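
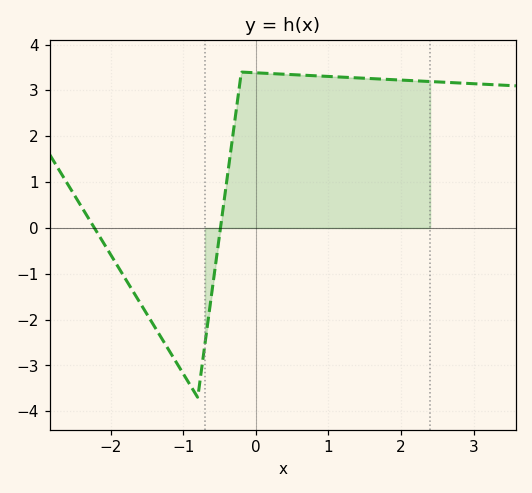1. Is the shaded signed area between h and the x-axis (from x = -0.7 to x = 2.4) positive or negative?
positive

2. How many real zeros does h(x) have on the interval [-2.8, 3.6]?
2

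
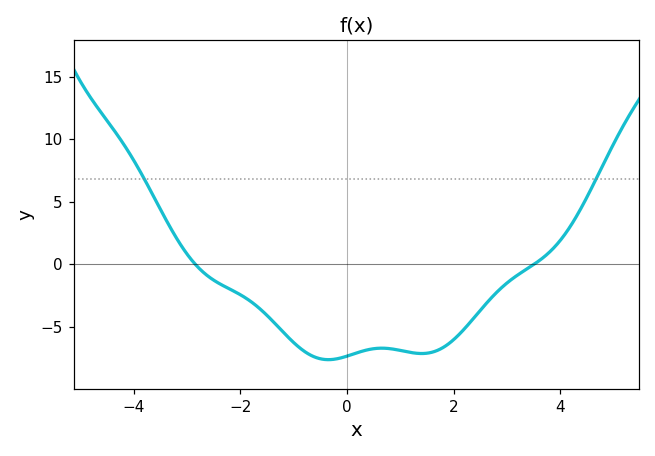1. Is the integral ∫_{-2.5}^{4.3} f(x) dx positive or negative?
negative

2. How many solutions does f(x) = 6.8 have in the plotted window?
2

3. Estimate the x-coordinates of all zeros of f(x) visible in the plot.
-2.85, 3.52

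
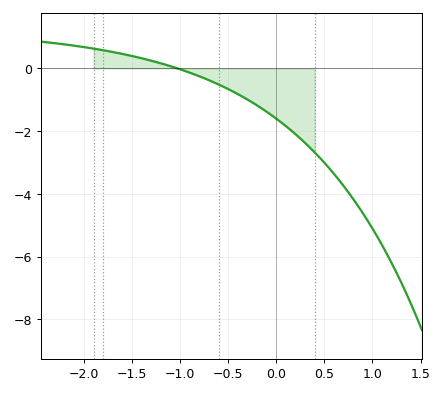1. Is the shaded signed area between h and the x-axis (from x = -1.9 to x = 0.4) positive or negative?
negative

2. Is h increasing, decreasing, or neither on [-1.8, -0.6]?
decreasing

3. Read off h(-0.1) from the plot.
-1.38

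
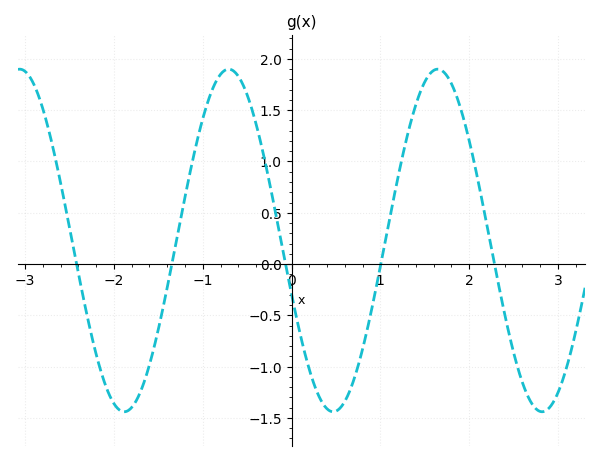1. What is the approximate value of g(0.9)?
-0.45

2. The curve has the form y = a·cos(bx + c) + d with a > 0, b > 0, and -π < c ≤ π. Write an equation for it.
y = 1.67cos(2.67x + 1.89) + 0.23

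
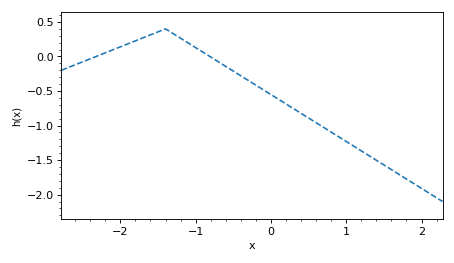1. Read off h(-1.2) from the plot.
0.264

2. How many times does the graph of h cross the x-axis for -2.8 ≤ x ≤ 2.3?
2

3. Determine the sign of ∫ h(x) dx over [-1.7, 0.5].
negative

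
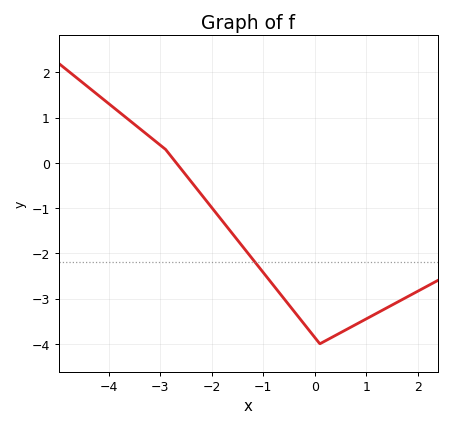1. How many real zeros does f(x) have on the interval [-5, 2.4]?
1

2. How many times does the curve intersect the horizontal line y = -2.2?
1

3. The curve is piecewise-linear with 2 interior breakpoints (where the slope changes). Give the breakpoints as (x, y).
(-2.9, 0.3); (0.1, -4)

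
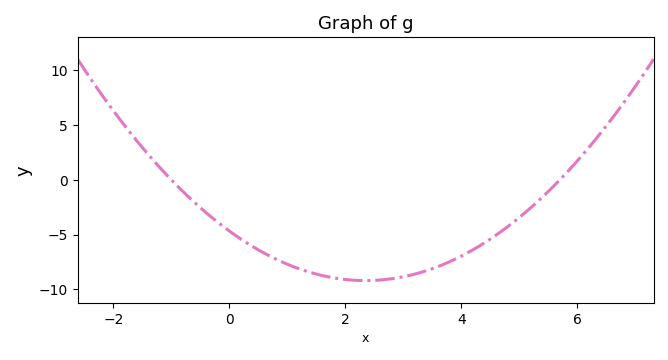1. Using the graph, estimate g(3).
-9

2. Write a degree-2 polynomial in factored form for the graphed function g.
y = 0.82(x + 1)(x - 5.7)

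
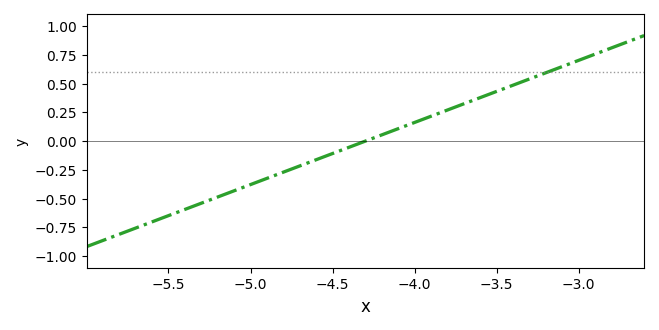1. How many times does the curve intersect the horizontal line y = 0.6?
1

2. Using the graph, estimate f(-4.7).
-0.216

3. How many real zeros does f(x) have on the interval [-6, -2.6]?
1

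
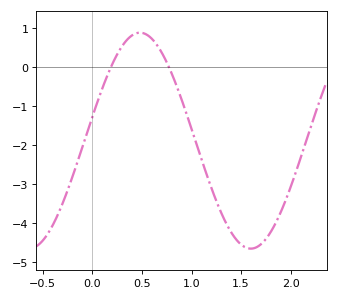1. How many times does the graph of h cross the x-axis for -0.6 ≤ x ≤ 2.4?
2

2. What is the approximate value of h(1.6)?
-4.65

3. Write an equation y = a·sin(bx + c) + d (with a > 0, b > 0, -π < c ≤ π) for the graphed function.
y = 2.77sin(2.81x + 0.222) - 1.88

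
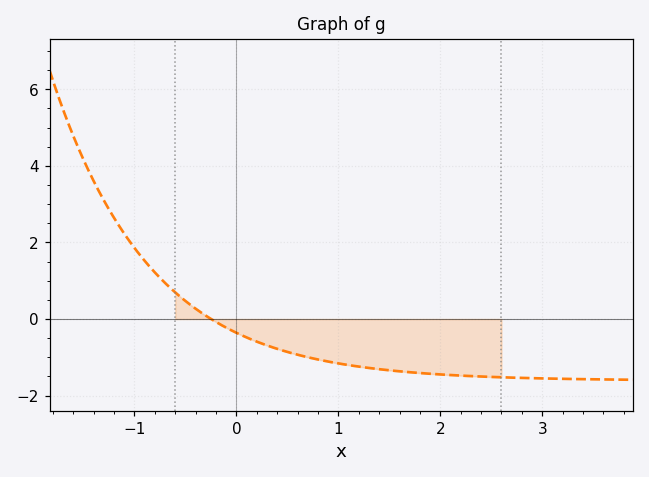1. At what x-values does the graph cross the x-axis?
-0.2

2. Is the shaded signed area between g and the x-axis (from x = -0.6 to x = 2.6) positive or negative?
negative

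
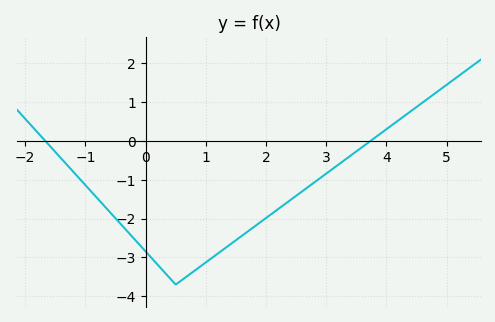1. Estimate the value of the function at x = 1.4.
-2.7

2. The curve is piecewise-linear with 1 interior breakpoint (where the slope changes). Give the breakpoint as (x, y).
(0.5, -3.7)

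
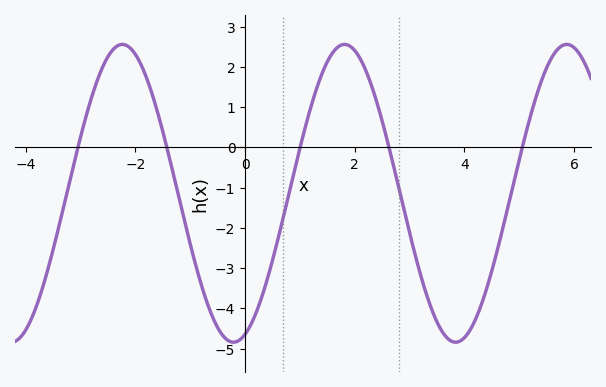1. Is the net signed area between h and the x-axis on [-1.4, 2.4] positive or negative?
negative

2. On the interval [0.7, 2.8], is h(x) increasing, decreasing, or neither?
neither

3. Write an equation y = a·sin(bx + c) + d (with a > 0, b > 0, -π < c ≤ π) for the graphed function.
y = 3.7sin(1.55x - 1.24) - 1.14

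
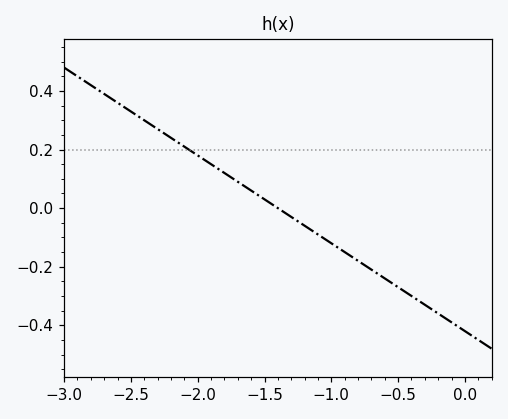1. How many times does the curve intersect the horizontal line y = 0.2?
1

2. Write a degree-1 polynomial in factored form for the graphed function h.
y = -0.3(x + 1.4)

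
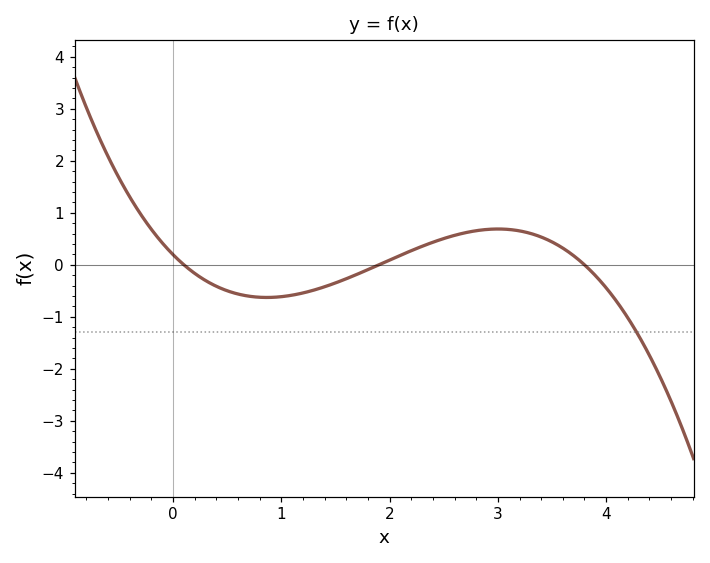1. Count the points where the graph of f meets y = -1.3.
1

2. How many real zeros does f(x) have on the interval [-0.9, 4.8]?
3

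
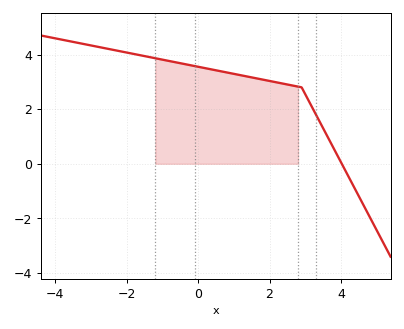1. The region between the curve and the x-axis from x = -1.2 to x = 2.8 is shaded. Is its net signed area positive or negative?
positive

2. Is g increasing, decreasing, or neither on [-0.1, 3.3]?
decreasing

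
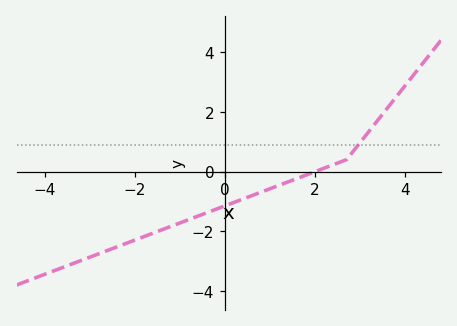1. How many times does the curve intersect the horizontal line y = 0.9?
1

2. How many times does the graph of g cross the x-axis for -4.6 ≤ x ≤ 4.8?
1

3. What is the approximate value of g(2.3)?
0.2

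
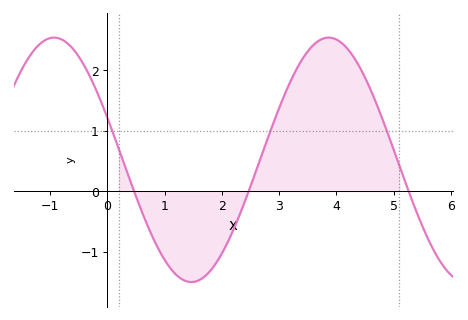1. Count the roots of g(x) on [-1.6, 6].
3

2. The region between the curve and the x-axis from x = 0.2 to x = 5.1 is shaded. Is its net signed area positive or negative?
positive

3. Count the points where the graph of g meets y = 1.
3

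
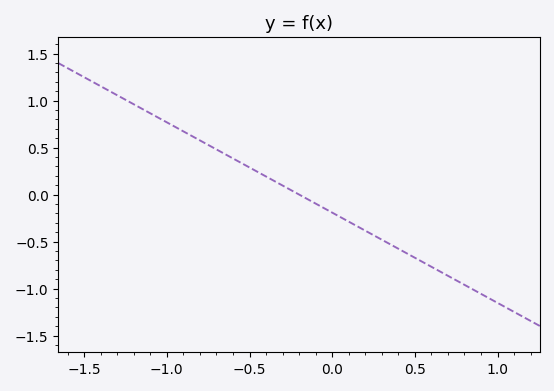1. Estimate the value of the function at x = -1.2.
0.95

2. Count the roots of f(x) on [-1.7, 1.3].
1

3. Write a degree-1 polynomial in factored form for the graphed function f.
y = -0.96(x + 0.2)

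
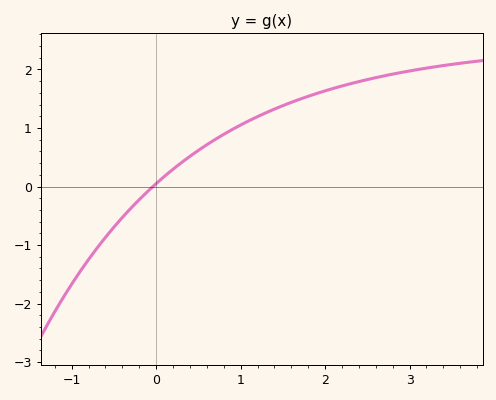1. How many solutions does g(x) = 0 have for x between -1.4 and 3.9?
1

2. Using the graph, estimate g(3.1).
2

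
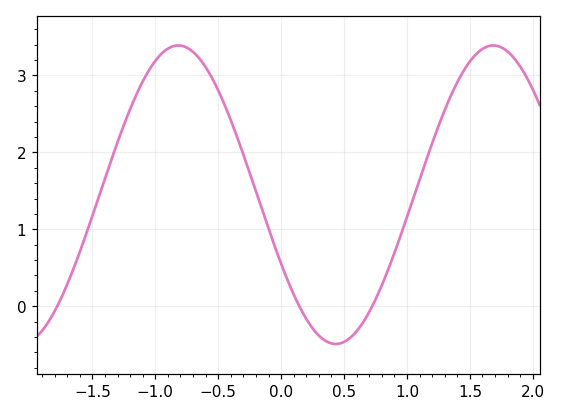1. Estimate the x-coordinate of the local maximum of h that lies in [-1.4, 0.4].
-0.818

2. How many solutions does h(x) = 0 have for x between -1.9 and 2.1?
3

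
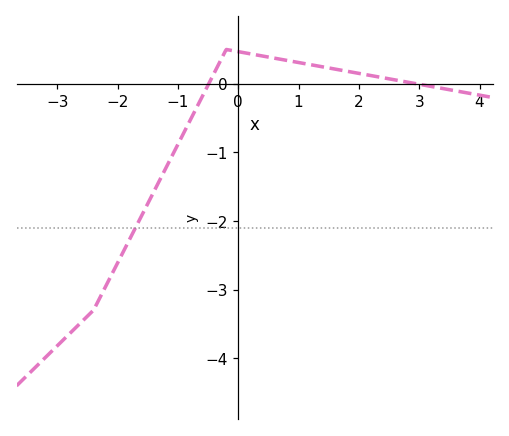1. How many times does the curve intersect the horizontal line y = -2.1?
1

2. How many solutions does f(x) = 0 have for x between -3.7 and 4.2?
2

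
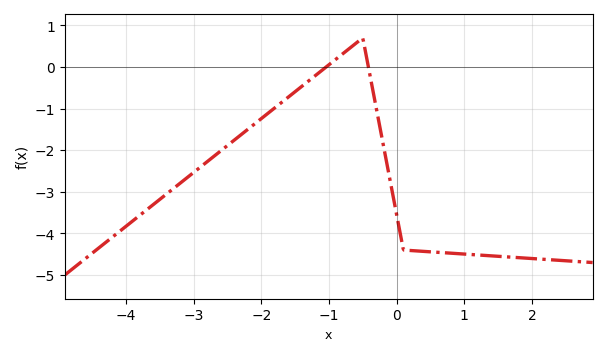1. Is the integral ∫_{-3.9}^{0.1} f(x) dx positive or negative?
negative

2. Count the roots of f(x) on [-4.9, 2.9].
2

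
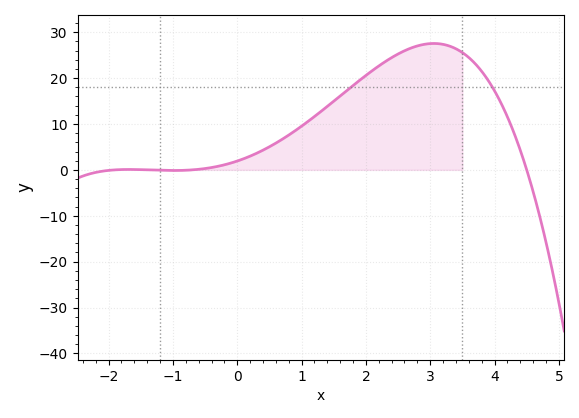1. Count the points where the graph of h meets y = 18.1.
2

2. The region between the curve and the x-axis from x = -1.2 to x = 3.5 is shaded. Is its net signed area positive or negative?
positive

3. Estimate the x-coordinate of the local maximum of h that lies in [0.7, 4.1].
3.06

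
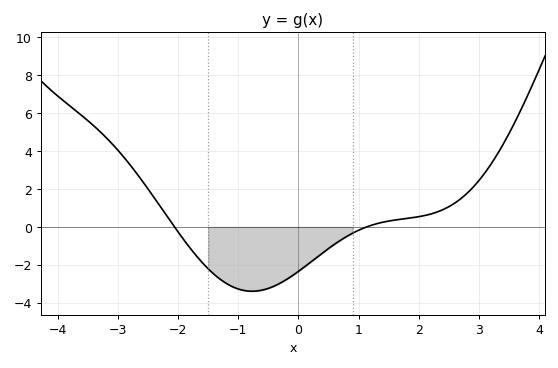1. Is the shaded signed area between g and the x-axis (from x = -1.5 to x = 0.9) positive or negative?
negative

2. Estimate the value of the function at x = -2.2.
0.637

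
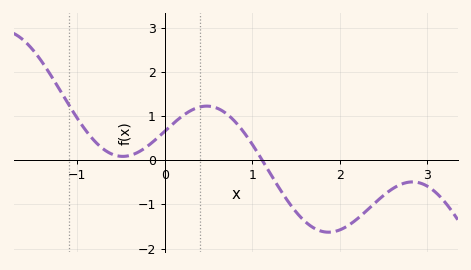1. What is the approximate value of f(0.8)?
0.884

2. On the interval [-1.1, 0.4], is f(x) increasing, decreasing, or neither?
neither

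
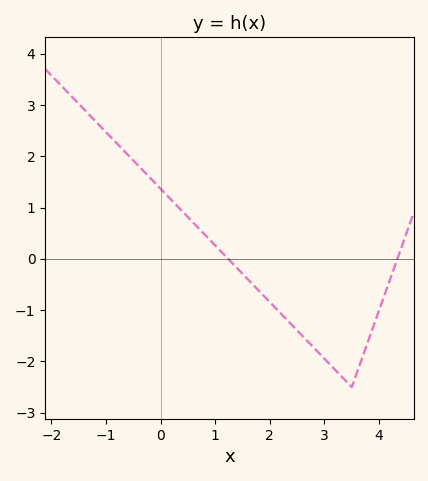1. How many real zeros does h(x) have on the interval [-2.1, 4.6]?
2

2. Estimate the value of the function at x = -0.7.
2.1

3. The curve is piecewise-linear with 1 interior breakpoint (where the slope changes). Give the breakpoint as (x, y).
(3.5, -2.5)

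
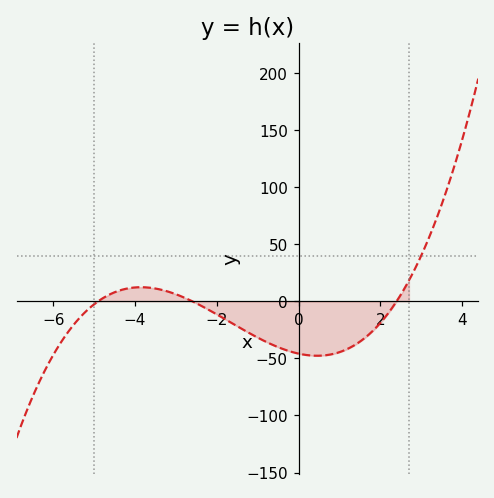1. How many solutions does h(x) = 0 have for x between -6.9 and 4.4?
3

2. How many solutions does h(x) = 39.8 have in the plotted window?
1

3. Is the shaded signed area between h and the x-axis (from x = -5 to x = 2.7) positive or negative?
negative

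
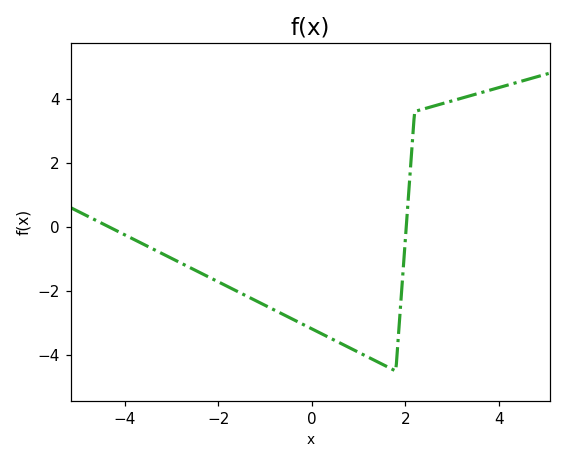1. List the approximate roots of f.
-4.4, 2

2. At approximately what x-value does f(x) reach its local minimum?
1.8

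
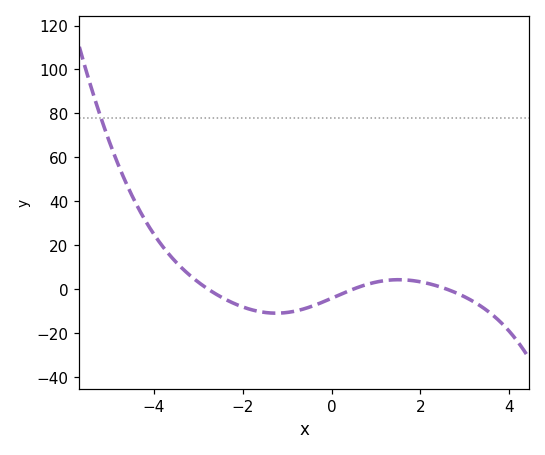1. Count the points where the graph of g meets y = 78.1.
1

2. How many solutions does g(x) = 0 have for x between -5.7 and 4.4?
3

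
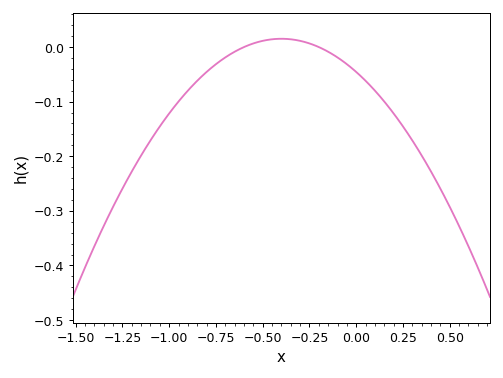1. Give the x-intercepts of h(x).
-0.6, -0.2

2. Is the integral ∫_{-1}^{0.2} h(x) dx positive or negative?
negative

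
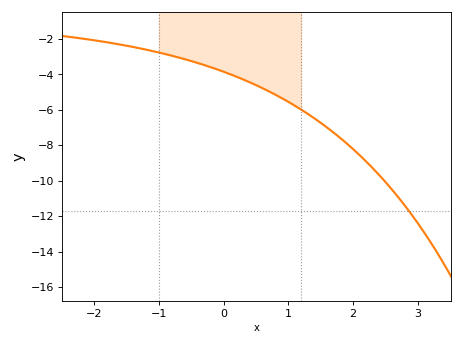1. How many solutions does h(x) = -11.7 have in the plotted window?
1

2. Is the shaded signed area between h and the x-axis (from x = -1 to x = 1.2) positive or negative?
negative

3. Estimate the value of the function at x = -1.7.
-2.2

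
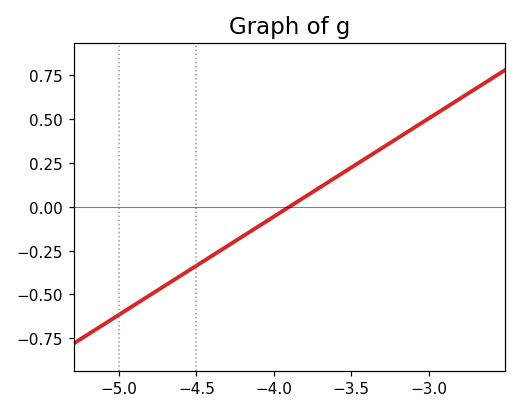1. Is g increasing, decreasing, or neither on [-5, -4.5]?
increasing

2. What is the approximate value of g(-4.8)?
-0.504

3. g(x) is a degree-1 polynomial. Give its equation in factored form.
y = 0.56(x + 3.9)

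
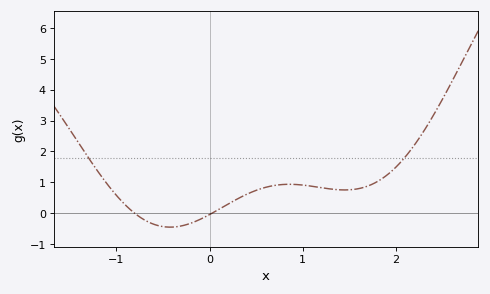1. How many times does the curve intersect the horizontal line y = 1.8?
2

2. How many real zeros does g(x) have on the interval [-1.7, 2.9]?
2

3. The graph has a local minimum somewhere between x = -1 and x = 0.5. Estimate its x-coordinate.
-0.422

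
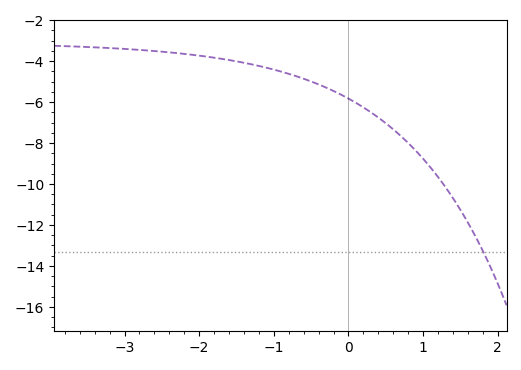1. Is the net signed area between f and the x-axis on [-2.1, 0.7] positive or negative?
negative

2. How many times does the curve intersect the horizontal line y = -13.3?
1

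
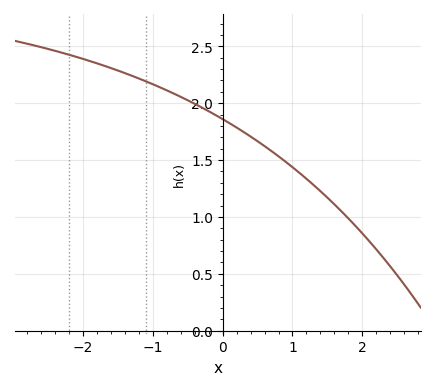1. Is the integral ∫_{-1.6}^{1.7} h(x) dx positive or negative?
positive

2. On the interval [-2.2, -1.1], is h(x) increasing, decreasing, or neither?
decreasing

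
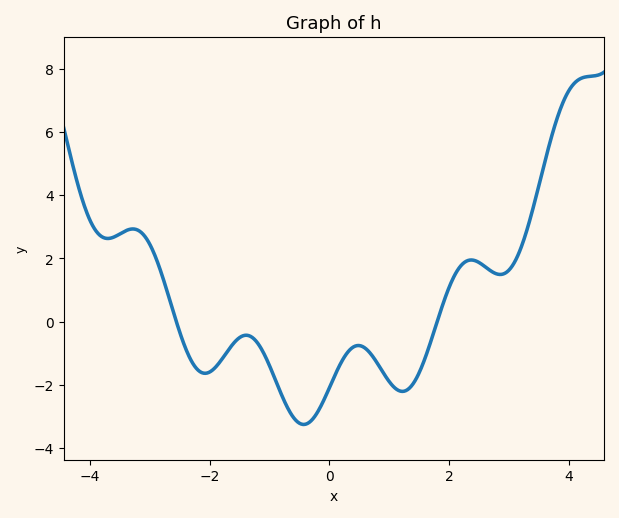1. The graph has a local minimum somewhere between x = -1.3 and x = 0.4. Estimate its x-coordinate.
-0.426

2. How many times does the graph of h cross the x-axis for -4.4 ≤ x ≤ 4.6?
2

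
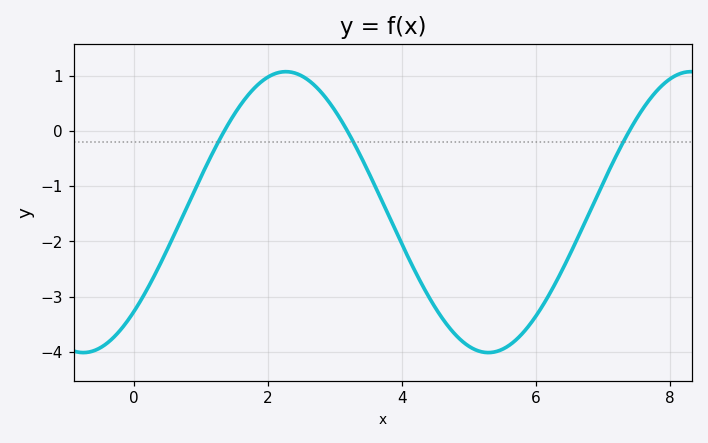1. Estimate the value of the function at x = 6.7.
-1.7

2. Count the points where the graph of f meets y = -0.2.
3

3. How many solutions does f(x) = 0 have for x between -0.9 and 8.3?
3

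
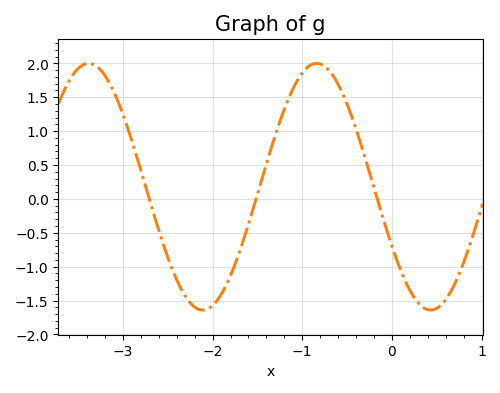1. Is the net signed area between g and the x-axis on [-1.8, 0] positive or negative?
positive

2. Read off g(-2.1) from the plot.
-1.65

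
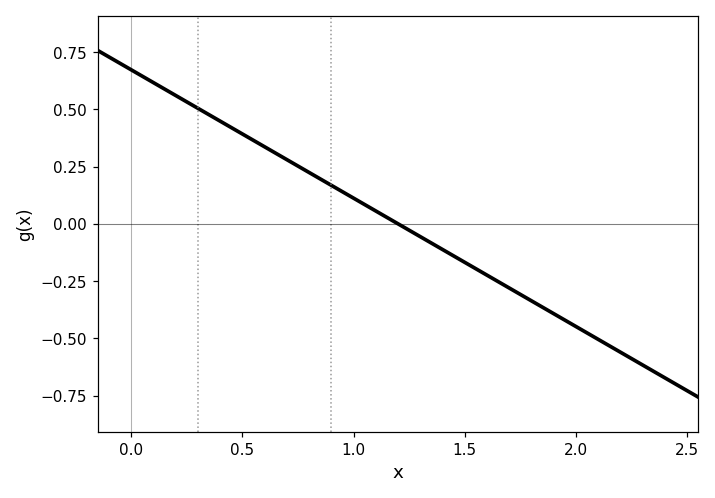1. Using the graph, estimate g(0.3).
0.504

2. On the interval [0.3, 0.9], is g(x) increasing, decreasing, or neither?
decreasing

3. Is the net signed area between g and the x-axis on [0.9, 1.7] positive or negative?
negative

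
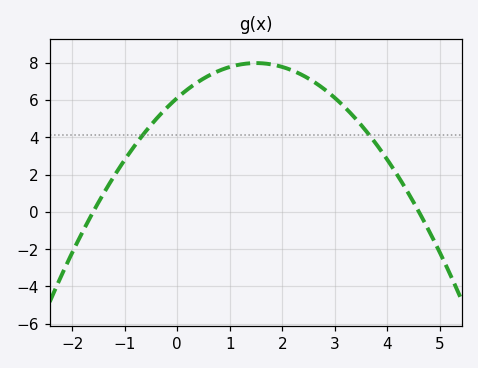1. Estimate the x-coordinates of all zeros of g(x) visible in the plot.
-1.6, 4.6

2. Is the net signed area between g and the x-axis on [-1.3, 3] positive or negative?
positive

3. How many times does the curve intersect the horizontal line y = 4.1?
2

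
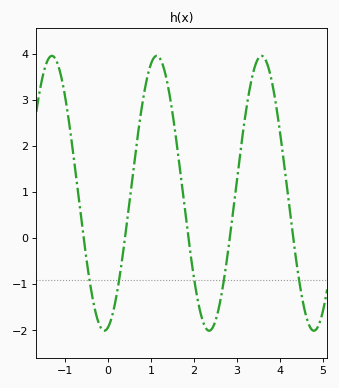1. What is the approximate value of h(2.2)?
-1.79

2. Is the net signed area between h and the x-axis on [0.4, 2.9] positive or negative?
positive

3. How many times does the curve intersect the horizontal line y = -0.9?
5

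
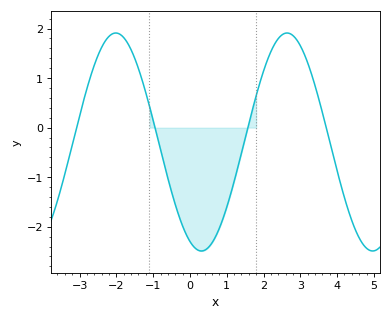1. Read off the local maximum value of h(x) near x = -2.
1.91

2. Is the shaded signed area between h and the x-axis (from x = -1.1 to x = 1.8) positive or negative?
negative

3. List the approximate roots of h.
-3.08, -0.95, 1.57, 3.7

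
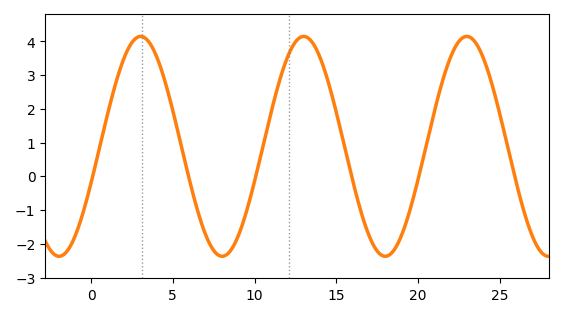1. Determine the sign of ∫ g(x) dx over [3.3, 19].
positive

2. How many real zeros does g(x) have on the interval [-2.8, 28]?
6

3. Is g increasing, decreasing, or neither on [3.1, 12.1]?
neither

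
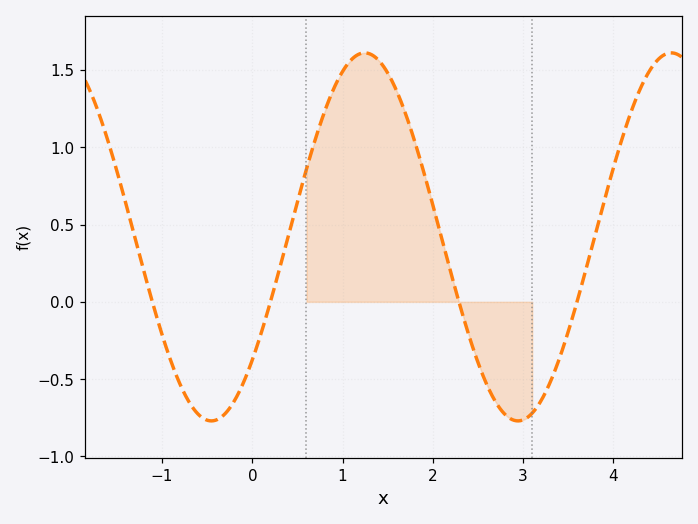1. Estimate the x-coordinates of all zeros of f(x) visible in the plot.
-1.11, 0.2, 2.29, 3.6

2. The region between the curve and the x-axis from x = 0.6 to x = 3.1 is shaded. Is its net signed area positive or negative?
positive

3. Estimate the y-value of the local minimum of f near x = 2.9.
-0.77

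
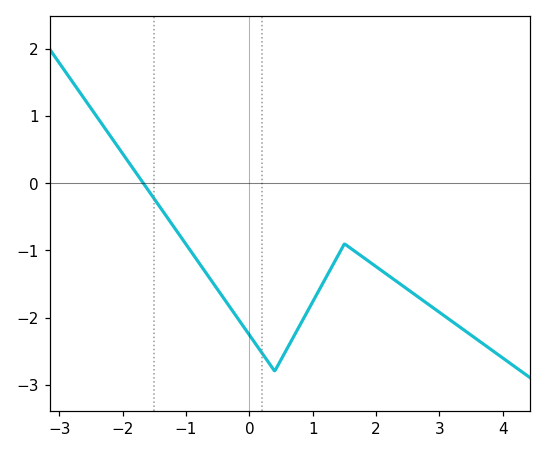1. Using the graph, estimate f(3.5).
-2.26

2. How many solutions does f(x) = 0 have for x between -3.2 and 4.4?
1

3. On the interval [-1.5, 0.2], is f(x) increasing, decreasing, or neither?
decreasing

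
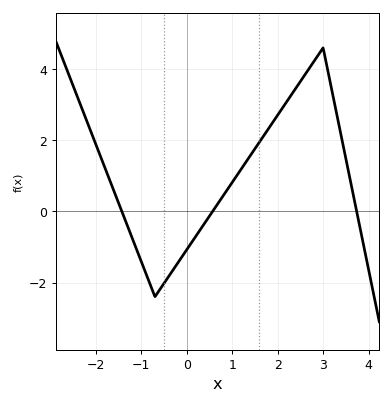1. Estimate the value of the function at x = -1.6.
0.566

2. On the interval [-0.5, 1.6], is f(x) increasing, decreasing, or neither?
increasing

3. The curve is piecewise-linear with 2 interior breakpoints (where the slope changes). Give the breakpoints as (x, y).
(-0.7, -2.4); (3, 4.6)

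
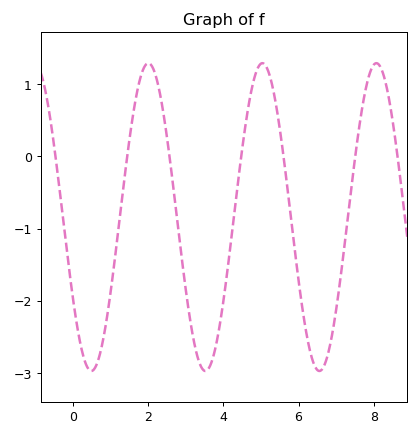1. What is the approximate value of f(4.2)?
-1.18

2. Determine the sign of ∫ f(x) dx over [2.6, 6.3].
negative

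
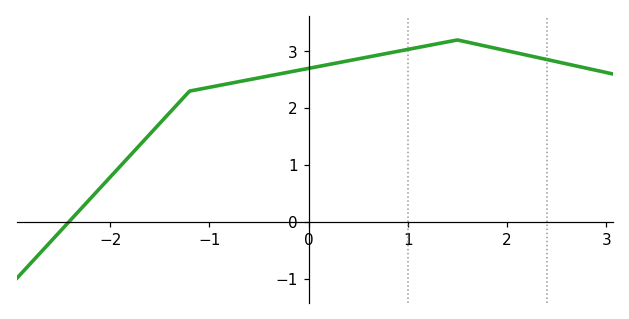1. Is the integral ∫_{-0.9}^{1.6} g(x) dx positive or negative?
positive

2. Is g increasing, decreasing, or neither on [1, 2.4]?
neither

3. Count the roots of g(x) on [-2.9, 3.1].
1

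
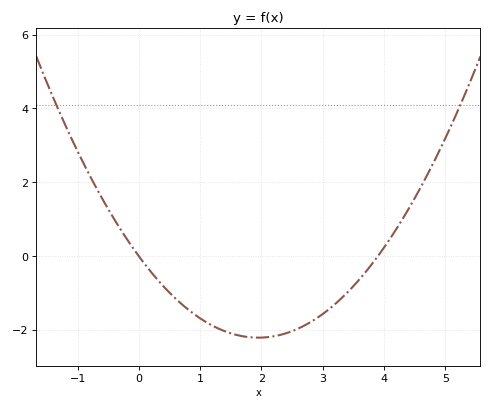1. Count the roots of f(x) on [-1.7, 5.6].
2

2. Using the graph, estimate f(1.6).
-2.2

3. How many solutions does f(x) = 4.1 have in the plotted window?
2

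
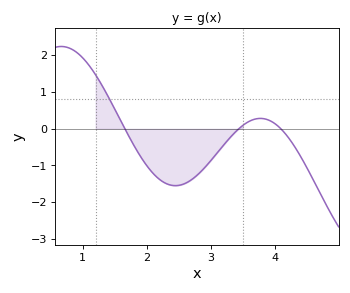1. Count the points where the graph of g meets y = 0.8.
1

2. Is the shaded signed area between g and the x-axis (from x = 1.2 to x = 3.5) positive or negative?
negative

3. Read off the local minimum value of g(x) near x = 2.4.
-1.55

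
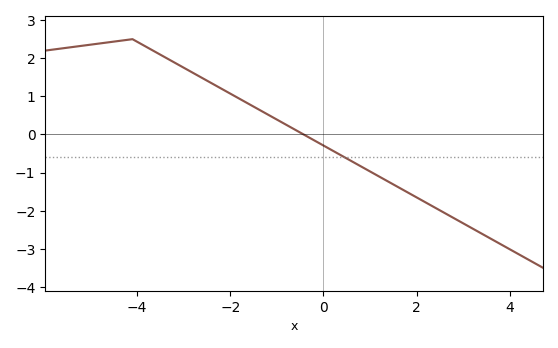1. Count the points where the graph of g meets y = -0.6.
1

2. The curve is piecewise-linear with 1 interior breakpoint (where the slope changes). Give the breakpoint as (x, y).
(-4.1, 2.5)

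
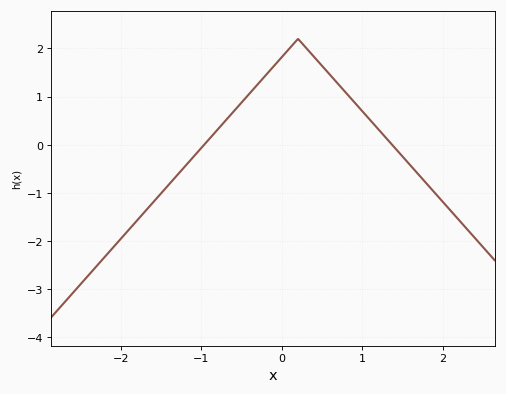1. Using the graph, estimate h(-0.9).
0.123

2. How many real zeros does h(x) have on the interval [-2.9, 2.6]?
2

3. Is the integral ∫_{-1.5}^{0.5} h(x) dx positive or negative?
positive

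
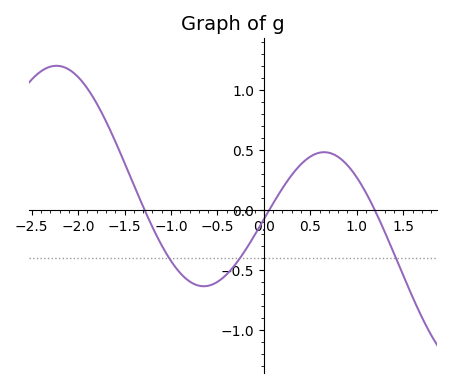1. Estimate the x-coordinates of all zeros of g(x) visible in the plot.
-1.3, 0.1, 1.2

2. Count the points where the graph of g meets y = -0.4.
3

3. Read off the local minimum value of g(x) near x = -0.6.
-0.65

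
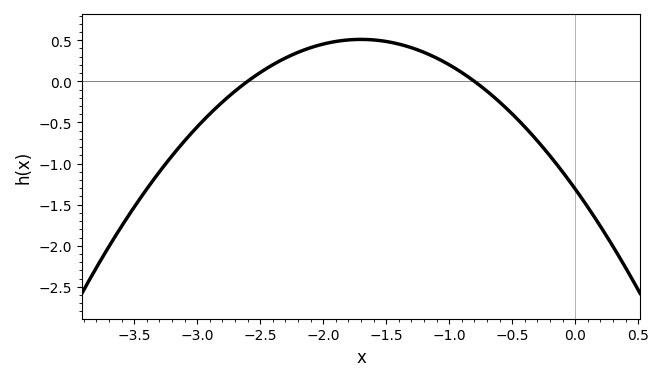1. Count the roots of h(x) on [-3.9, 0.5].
2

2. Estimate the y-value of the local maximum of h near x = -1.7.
0.5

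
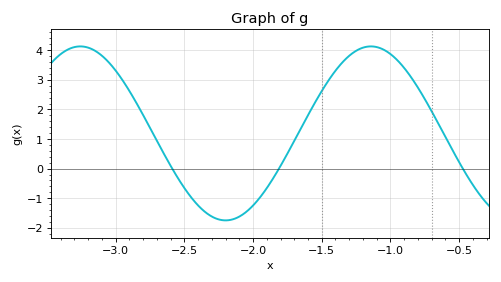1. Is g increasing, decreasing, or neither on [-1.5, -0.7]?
neither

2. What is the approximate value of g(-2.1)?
-1.6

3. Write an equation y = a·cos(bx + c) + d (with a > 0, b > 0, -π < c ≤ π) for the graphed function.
y = 2.94cos(3x - 2.9) + 1.19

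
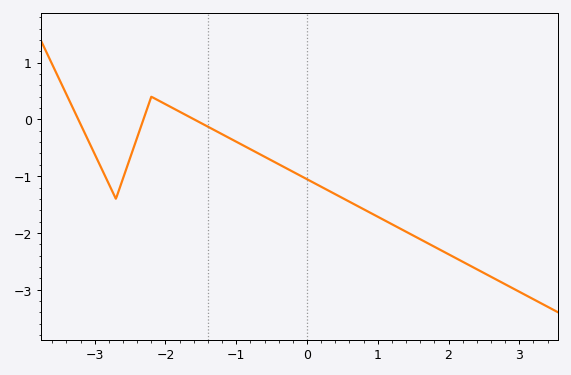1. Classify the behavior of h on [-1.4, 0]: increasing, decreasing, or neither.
decreasing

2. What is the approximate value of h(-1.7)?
0.1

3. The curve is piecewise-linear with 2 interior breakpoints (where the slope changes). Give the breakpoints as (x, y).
(-2.7, -1.4); (-2.2, 0.4)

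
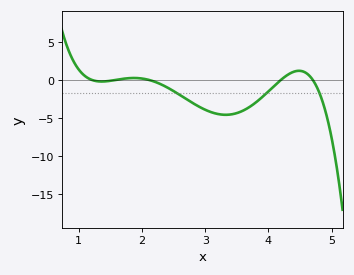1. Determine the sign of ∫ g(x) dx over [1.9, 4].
negative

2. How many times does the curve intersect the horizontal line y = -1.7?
3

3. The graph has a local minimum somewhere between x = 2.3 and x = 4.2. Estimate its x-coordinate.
3.32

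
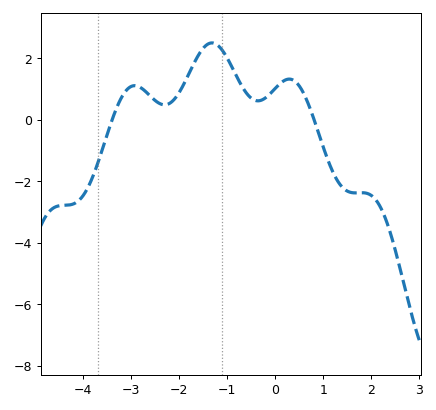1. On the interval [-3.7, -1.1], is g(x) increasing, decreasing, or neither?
neither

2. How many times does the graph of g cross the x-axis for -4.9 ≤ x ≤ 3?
2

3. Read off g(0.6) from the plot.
0.8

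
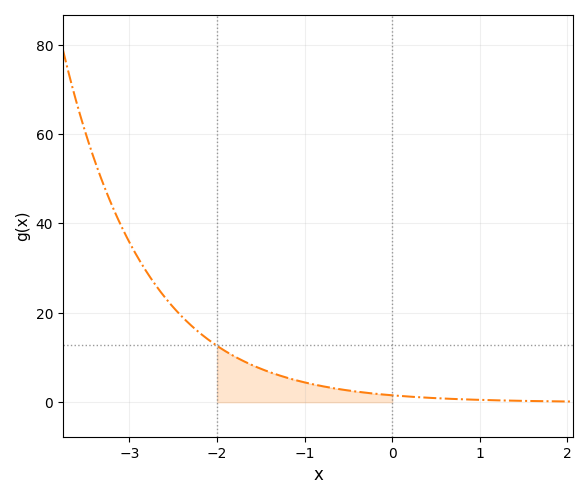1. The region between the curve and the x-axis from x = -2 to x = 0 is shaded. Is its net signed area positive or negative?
positive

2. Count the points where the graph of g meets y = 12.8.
1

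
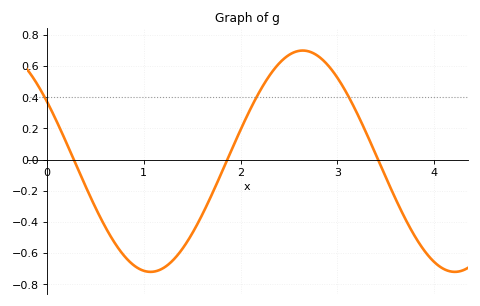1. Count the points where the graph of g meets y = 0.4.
3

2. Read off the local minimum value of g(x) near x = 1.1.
-0.72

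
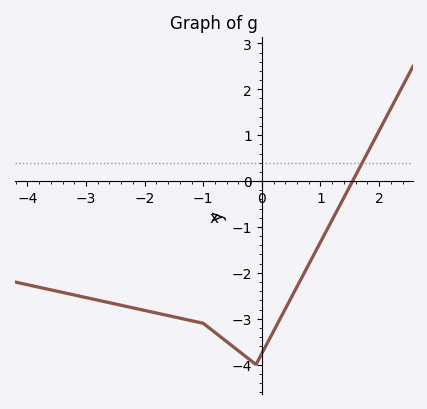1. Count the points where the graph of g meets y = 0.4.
1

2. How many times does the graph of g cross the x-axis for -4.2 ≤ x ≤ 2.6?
1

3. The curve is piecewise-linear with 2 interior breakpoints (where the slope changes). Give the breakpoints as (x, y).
(-1, -3.1); (-0.1, -4)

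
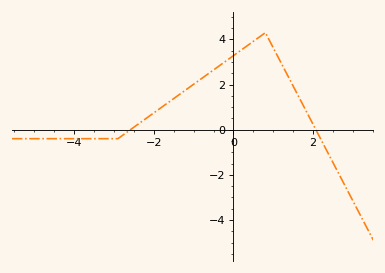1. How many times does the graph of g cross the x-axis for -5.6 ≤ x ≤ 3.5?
2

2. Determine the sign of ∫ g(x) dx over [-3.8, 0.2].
positive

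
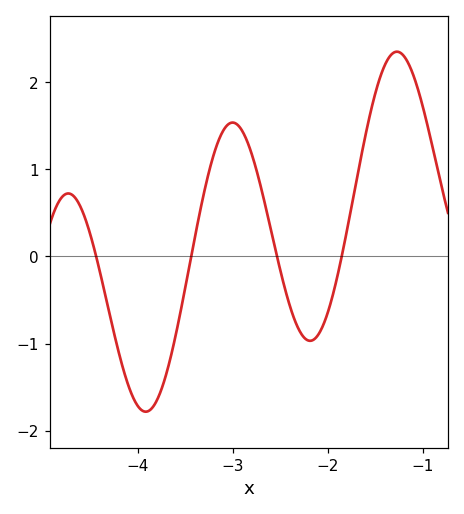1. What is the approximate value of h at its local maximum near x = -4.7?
0.7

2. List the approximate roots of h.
-4.4, -3.4, -2.5, -1.9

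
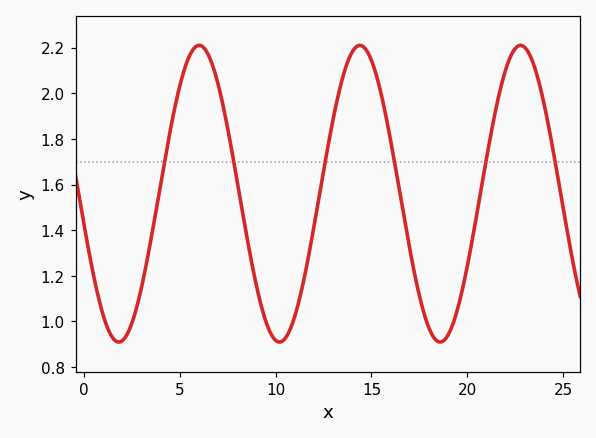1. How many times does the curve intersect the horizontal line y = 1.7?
6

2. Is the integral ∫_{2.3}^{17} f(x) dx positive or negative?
positive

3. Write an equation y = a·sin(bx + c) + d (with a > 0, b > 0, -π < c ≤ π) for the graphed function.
y = 0.65sin(0.75x - 2.9) + 1.56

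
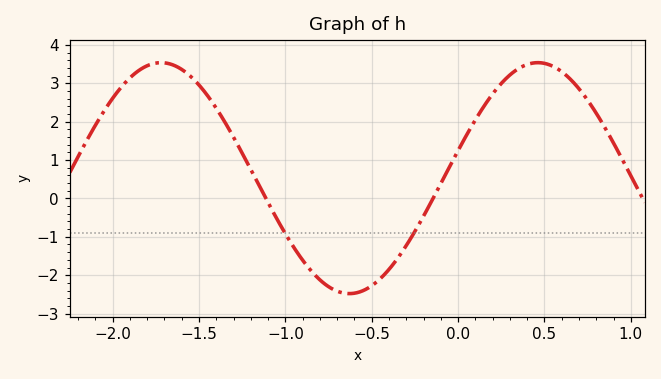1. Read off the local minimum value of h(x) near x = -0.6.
-2.48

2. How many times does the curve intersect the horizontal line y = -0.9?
2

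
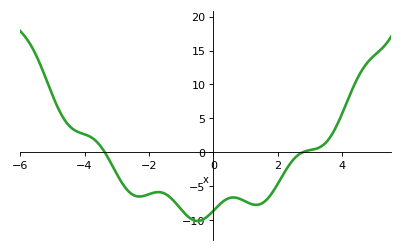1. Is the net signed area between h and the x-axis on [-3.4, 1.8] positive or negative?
negative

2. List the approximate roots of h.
-3.4, 2.8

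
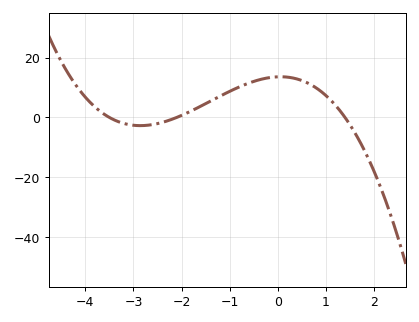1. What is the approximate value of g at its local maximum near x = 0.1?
14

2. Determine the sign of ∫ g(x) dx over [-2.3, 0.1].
positive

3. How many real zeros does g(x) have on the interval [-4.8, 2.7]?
3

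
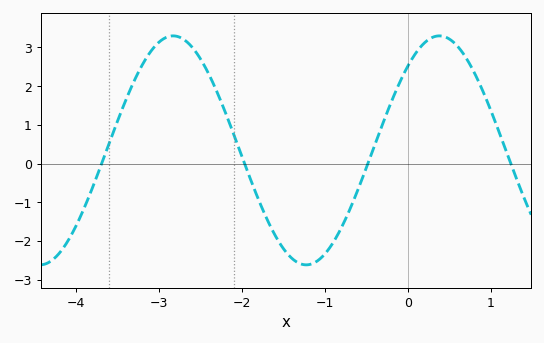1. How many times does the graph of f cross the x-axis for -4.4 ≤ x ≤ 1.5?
4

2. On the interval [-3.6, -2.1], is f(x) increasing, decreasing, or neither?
neither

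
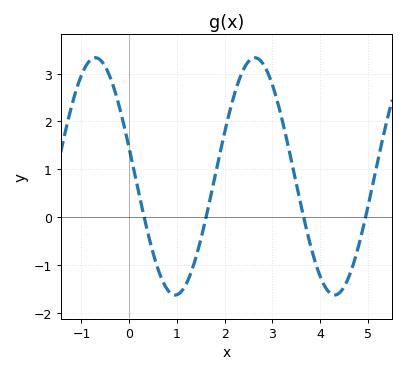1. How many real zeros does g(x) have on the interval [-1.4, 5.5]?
4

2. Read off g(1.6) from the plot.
-0.059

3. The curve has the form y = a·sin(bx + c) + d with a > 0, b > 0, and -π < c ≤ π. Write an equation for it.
y = 2.48sin(1.88x + 2.9) + 0.85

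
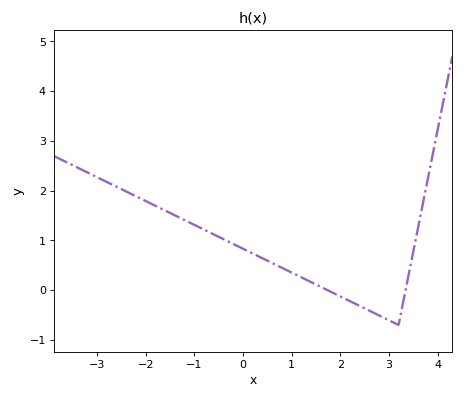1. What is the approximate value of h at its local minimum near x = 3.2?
-0.699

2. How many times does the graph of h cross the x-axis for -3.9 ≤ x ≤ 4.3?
2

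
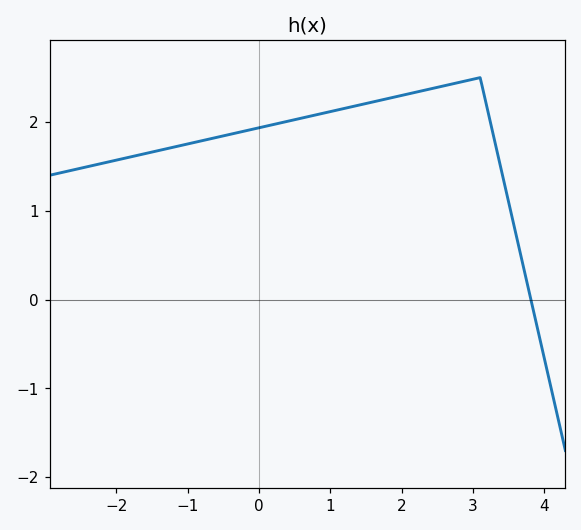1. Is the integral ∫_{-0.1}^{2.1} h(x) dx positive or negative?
positive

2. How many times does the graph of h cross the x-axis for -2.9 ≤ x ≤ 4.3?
1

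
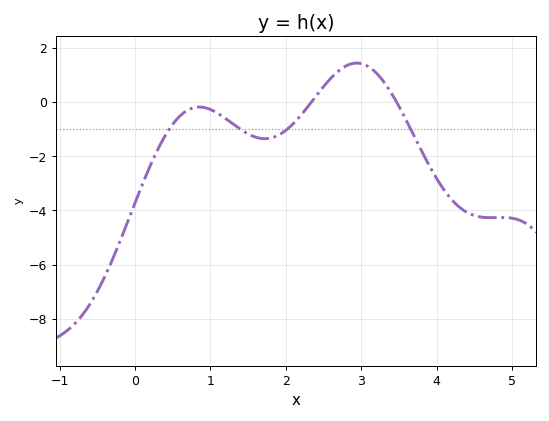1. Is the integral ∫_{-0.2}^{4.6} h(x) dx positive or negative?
negative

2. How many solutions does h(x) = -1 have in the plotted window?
4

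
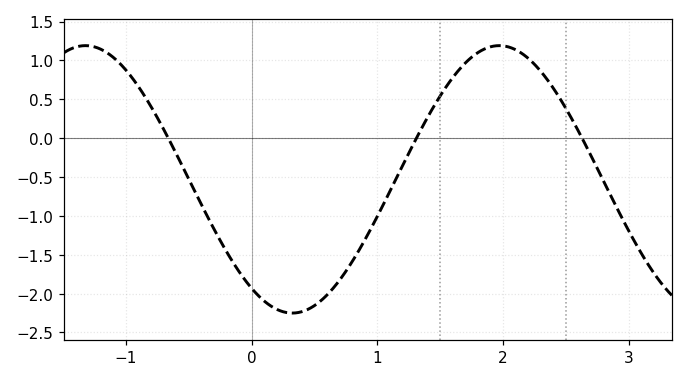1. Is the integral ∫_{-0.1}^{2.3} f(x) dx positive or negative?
negative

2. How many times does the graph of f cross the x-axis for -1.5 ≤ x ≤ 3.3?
3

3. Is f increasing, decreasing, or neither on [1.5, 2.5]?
neither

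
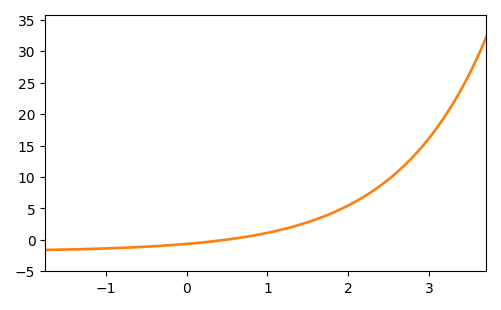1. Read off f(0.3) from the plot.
-0.275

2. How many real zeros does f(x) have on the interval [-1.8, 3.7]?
1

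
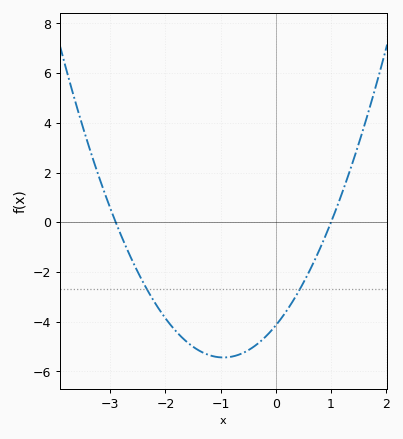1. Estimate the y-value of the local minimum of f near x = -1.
-5.44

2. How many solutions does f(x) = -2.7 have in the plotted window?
2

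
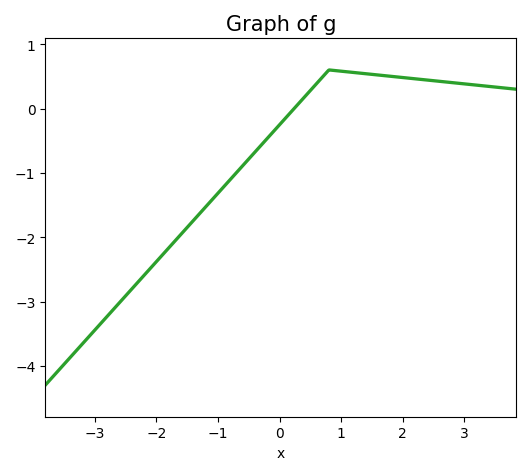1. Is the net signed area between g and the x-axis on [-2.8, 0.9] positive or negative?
negative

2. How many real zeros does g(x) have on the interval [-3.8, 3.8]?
1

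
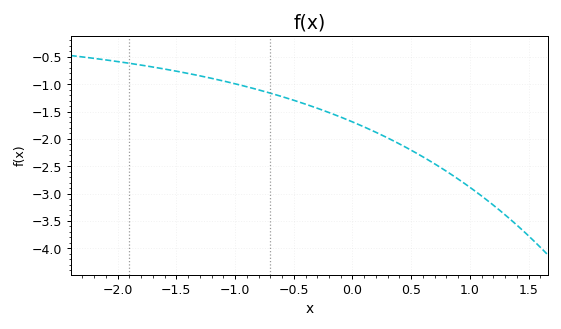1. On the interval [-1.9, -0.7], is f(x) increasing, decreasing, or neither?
decreasing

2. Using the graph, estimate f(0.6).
-2.33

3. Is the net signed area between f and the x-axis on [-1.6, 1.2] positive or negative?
negative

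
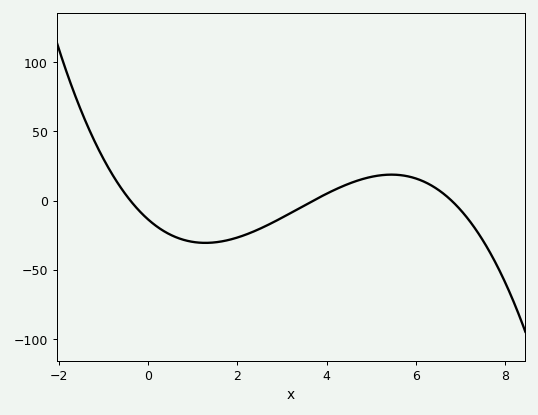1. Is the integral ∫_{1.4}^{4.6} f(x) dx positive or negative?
negative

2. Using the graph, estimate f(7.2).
-14.5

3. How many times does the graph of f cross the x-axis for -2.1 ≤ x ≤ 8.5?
3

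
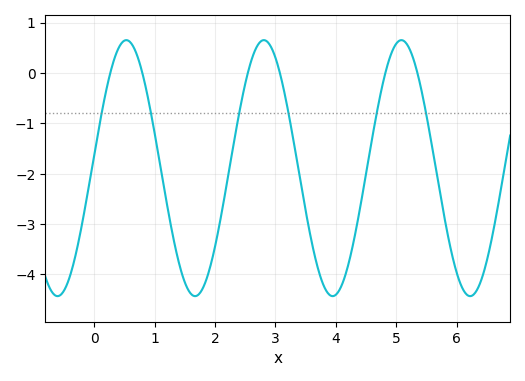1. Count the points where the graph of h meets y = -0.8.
6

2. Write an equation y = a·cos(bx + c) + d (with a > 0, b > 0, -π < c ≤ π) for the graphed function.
y = 2.54cos(2.8x - 1.5) - 1.89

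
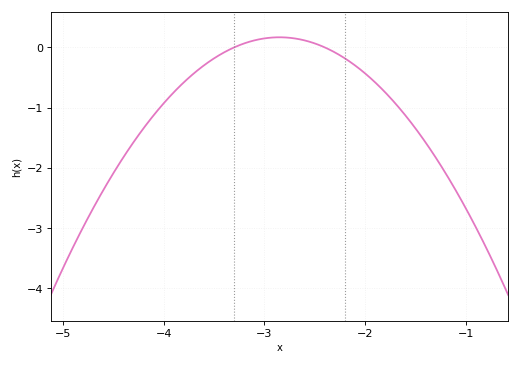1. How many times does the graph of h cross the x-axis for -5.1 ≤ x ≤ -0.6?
2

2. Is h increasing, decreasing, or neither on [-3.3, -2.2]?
neither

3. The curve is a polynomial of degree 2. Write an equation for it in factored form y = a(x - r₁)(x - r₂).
y = -0.83(x + 3.3)(x + 2.4)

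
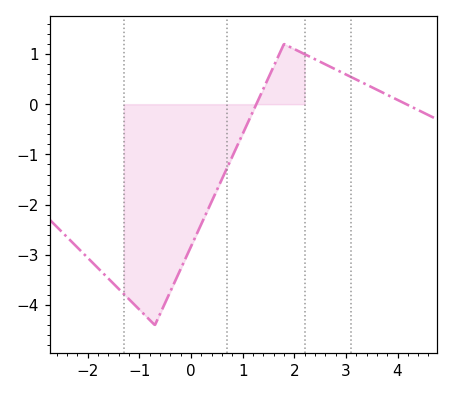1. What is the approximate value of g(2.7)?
0.7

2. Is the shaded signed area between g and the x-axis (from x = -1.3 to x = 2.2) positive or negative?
negative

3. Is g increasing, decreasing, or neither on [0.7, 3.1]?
neither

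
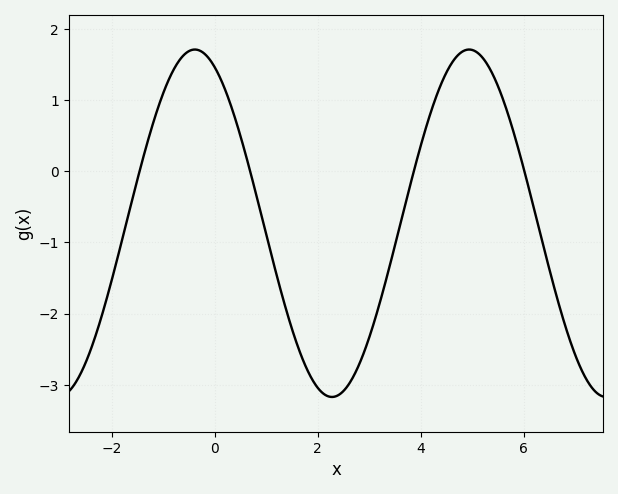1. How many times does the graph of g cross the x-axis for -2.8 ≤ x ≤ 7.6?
4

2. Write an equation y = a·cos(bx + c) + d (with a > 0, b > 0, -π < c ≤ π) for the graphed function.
y = 2.44cos(1.18x + 0.452) - 0.73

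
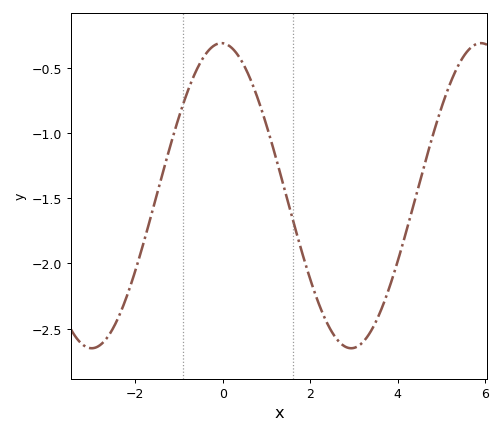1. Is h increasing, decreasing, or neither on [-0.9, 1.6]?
neither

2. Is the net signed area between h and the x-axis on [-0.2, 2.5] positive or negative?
negative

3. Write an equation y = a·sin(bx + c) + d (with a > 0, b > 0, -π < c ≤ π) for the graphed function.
y = 1.17sin(1.1x + 1.6) - 1.48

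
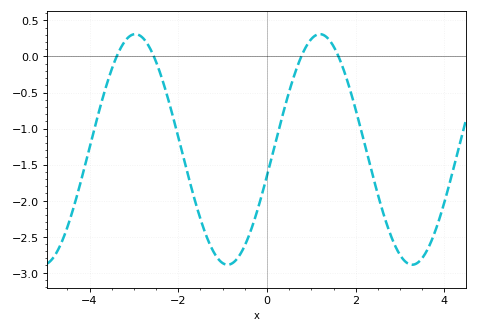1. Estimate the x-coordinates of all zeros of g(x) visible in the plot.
-3.4, -2.6, 0.8, 1.6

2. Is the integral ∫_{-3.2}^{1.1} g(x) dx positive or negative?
negative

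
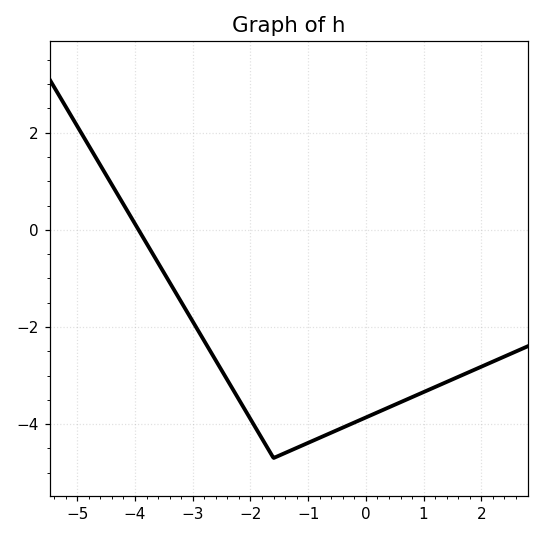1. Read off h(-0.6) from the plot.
-4.18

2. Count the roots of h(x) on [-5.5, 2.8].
1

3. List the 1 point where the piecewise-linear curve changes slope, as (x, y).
(-1.6, -4.7)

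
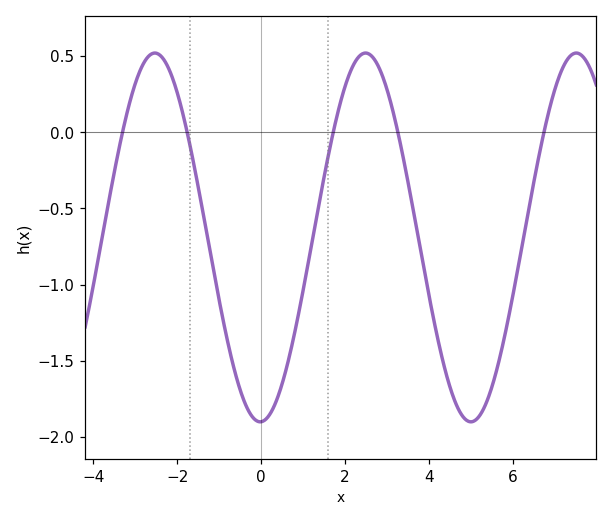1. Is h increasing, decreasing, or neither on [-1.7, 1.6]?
neither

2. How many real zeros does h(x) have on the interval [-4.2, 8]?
5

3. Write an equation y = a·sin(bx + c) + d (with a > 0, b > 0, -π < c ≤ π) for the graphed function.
y = 1.21sin(1.25x - 1.54) - 0.69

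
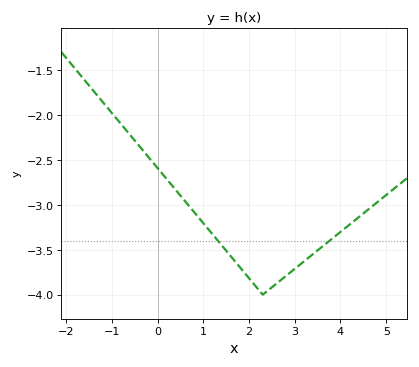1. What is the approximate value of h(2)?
-3.8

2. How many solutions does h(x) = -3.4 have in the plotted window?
2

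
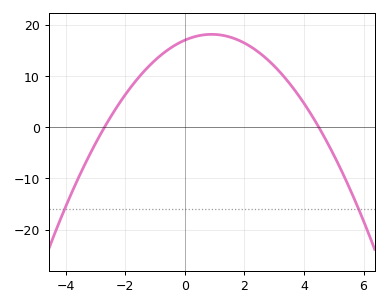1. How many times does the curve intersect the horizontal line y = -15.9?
2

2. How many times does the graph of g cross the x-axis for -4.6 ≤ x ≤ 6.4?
2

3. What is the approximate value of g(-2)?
6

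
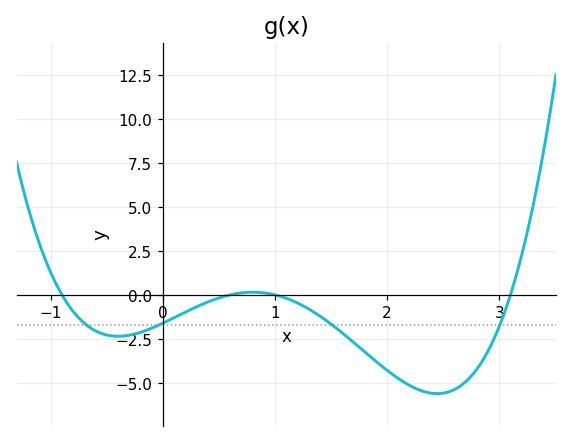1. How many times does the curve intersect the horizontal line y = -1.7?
4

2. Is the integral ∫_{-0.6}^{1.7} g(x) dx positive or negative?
negative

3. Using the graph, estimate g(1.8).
-3.23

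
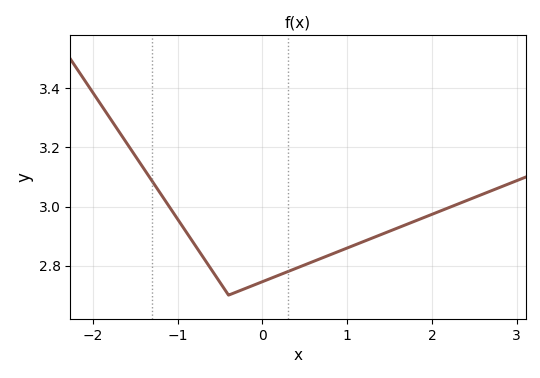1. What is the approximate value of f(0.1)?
2.76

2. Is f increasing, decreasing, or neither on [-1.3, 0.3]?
neither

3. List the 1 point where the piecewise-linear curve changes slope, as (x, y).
(-0.4, 2.7)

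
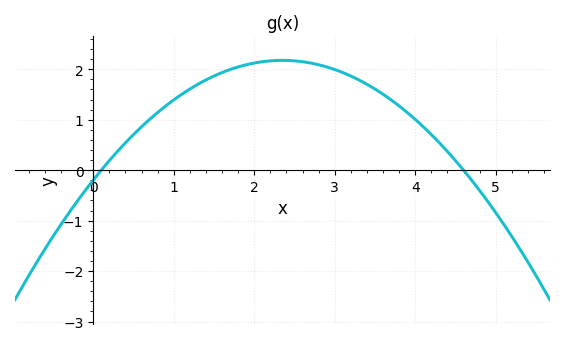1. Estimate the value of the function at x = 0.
-0.198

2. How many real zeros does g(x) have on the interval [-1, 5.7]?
2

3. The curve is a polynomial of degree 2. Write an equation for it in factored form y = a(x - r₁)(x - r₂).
y = -0.43(x - 0.1)(x - 4.6)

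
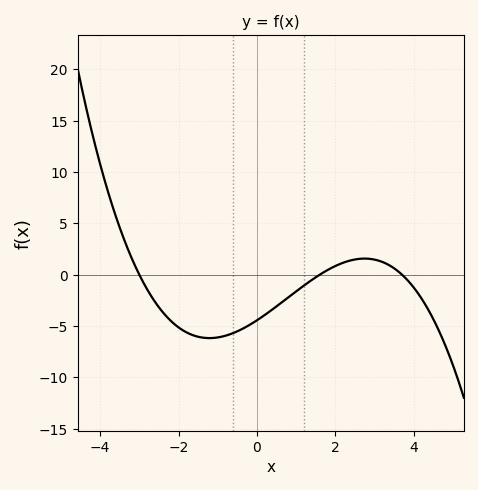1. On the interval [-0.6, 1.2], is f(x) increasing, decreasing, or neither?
increasing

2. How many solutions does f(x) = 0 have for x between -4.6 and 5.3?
3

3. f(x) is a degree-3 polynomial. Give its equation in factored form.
y = -0.25(x + 3)(x - 1.6)(x - 3.7)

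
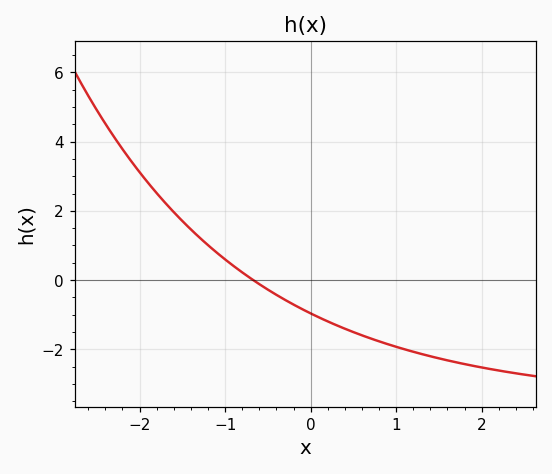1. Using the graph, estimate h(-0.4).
-0.4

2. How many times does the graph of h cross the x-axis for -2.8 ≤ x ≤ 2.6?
1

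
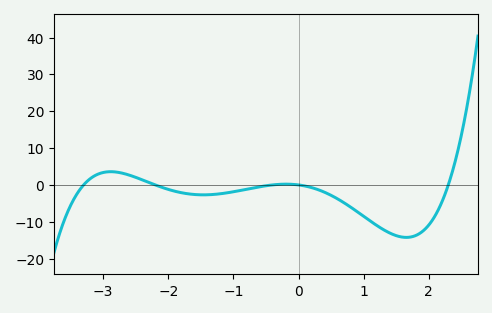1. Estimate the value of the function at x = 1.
-8.51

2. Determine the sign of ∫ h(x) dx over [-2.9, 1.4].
negative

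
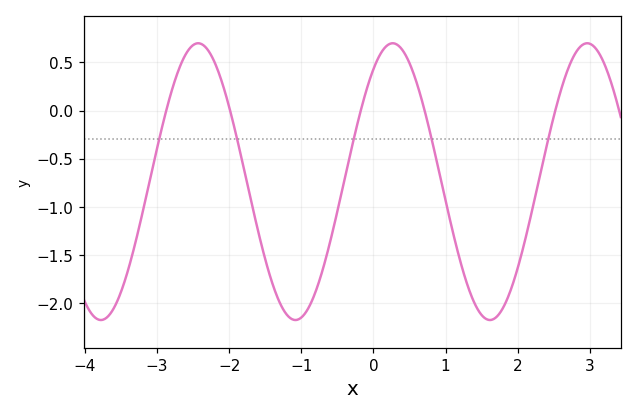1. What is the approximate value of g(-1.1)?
-2.18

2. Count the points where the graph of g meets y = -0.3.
5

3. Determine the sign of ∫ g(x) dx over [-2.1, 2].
negative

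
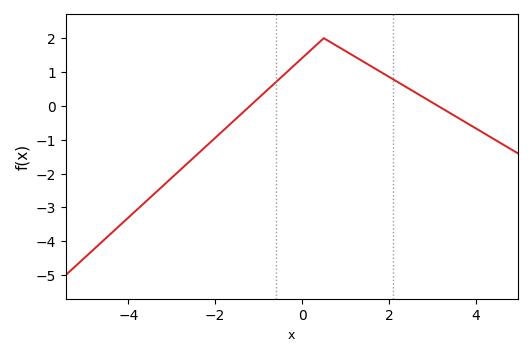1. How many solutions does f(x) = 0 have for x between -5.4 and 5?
2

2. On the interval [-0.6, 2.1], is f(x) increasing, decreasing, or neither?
neither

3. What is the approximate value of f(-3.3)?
-2.5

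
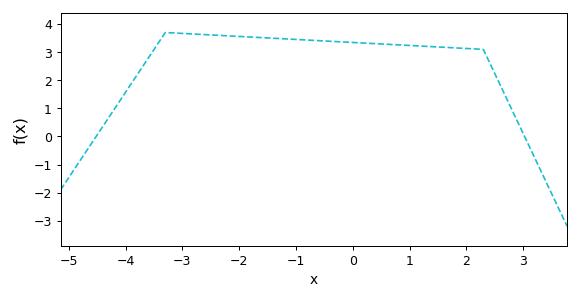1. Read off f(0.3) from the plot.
3.31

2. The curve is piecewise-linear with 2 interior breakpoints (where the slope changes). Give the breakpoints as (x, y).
(-3.3, 3.7); (2.3, 3.1)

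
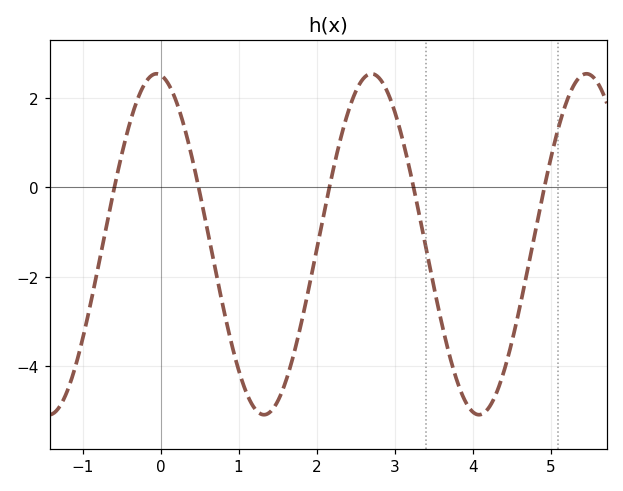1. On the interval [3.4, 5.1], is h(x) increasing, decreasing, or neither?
neither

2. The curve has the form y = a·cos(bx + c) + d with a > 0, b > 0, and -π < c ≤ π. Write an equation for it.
y = 3.81cos(2.28x + 0.12) - 1.27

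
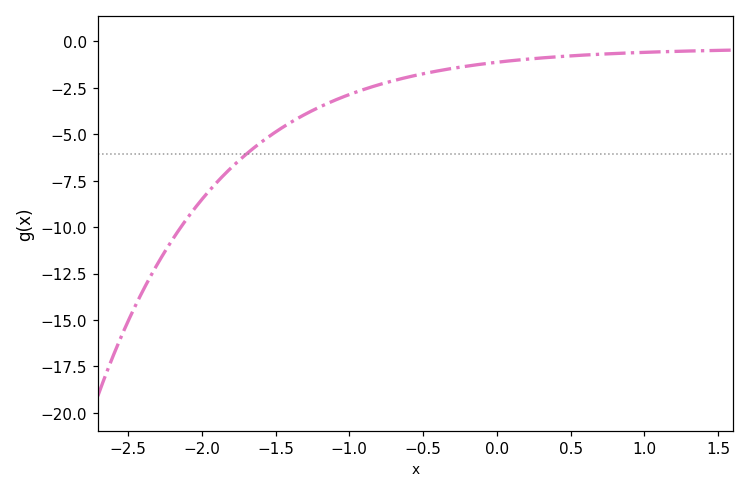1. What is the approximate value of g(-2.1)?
-9.5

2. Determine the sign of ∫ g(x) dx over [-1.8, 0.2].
negative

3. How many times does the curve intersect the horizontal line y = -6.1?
1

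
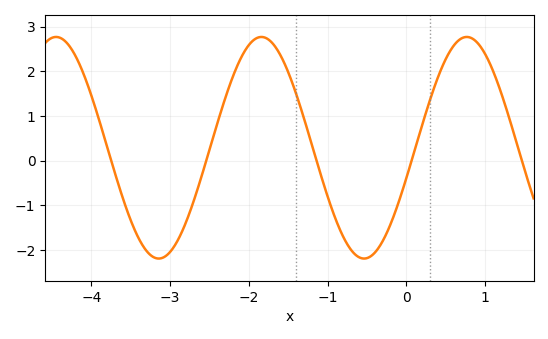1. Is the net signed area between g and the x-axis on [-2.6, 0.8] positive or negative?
positive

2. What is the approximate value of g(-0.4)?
-2.1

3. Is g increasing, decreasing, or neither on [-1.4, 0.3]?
neither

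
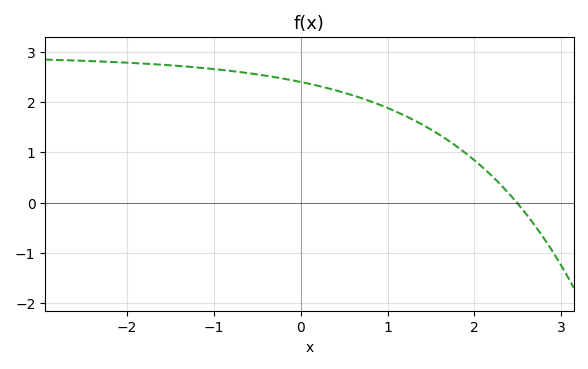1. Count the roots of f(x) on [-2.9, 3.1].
1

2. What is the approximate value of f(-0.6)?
2.6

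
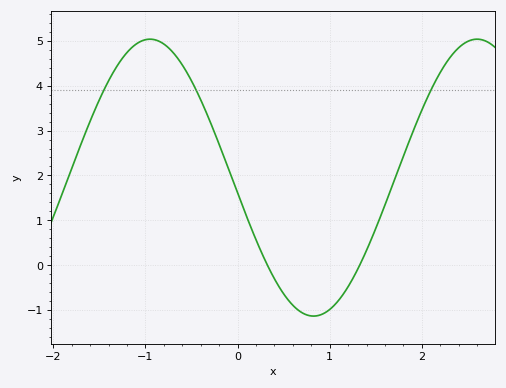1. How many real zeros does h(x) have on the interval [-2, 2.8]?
2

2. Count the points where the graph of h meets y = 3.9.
3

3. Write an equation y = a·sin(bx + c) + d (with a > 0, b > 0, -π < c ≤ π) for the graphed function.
y = 3.09sin(1.77x - 3.03) + 1.95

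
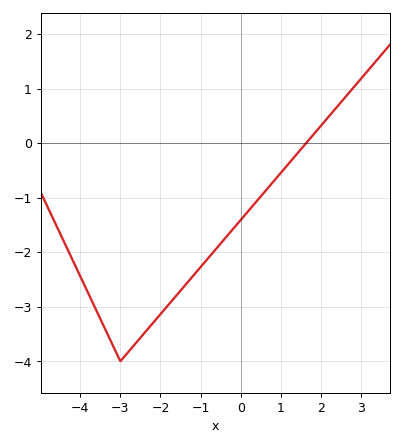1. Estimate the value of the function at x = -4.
-2.4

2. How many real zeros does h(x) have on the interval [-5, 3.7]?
1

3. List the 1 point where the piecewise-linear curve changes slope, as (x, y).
(-3, -4)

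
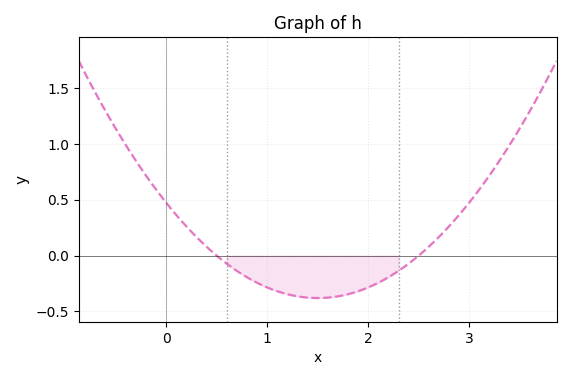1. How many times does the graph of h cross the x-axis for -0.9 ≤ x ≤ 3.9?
2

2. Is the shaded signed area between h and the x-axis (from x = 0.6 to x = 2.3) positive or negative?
negative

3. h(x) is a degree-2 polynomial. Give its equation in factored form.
y = 0.38(x - 0.5)(x - 2.5)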